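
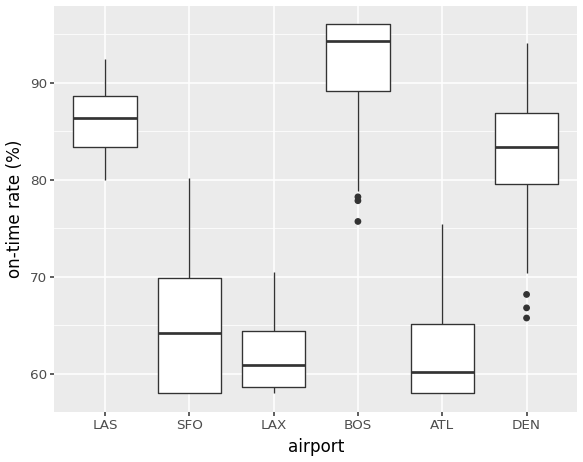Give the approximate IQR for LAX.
Q3 ≈ 65, Q1 ≈ 60; IQR ≈ 5.

≈ 5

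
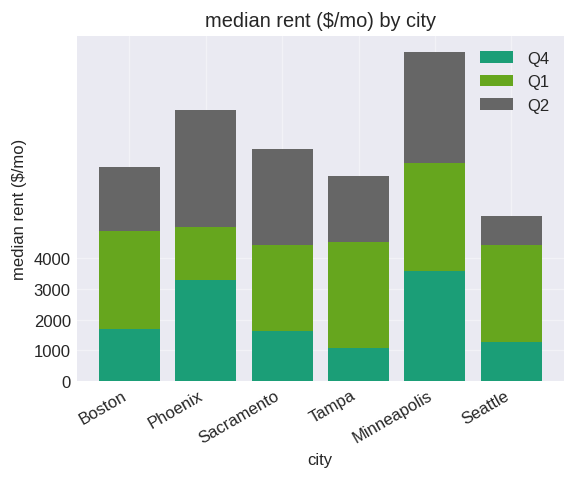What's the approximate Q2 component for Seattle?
≈ 1000

Q2 top ≈ 5000, bottom ≈ 4000; segment ≈ 1000.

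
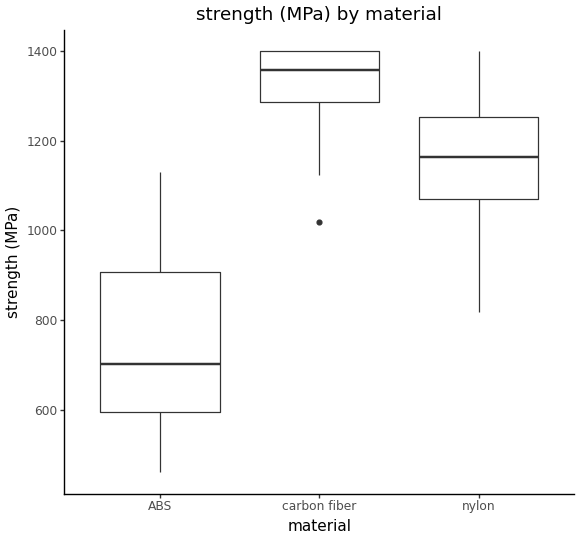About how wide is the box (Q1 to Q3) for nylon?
Q3 ≈ 1250, Q1 ≈ 1050; IQR ≈ 200.

≈ 200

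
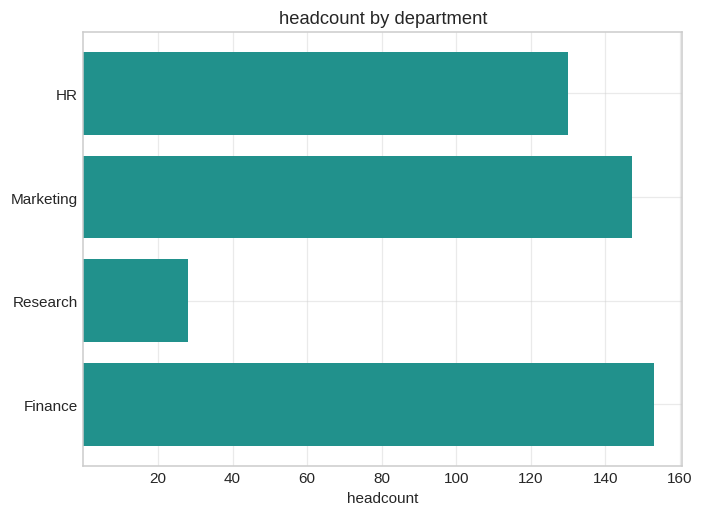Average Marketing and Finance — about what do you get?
≈ 150

(140 + 160) / 2 ≈ 150.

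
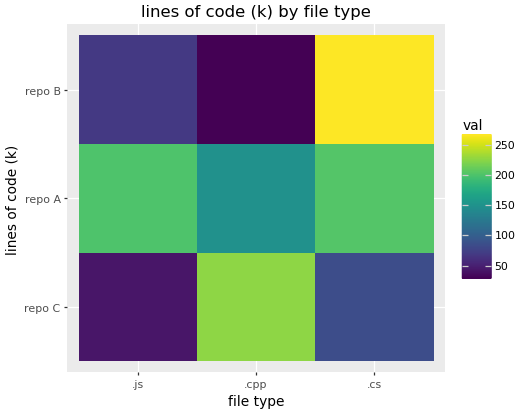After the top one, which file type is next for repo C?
.cs

Top 3 for repo C: .cpp ≈ 220, .cs ≈ 80, .js ≈ 40.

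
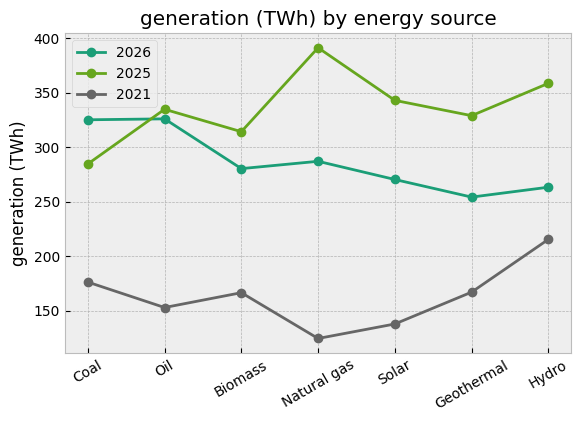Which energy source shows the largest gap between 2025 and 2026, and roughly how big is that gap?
Natural gas, ≈ 125 TWh

Natural gas: 2025 ≈ 400, 2026 ≈ 275 → gap ≈ 125. Next-largest (Hydro) is only ≈ 75.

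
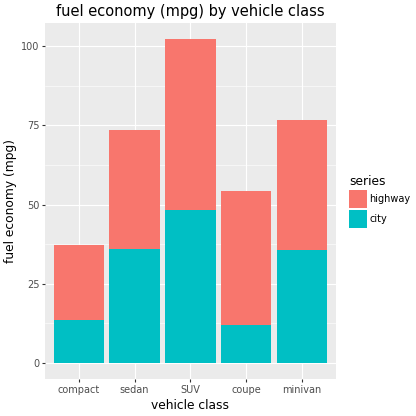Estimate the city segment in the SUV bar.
≈ 50

city top ≈ 50, bottom ≈ 0; segment ≈ 50.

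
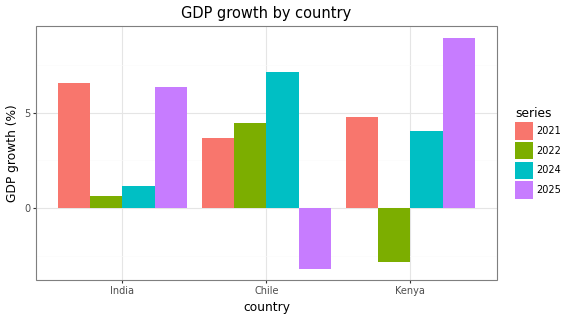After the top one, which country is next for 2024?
Top 3 for 2024: Chile ≈ 8, Kenya ≈ 4, India ≈ 2.

Kenya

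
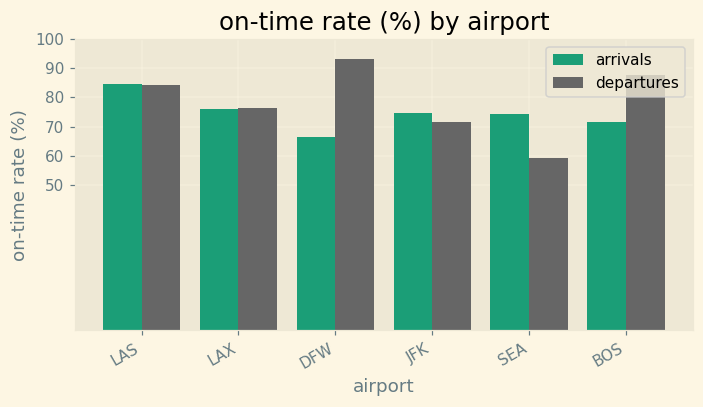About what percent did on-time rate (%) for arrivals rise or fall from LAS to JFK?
≈ -12.5%

LAS ≈ 80, JFK ≈ 70; (70 − 80) / 80 ≈ -12.5%.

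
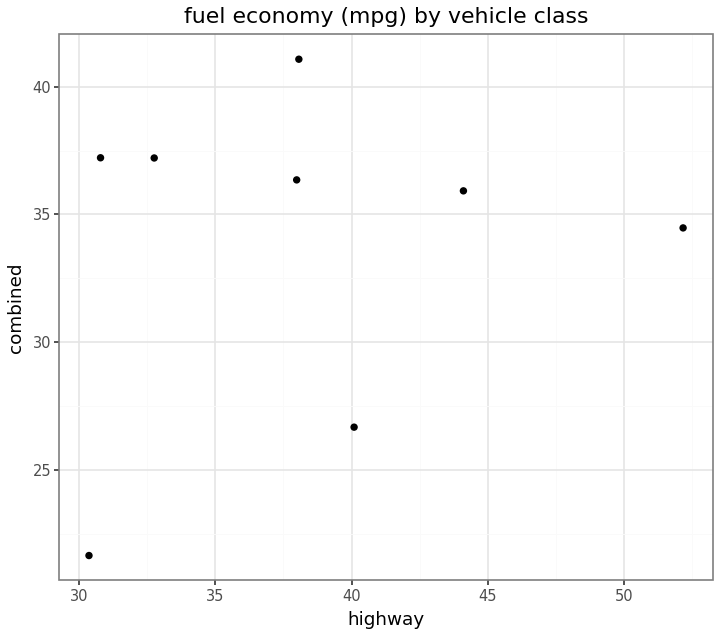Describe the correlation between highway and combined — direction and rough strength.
Points are roughly uncorrelated; weak (|r| ≈ 0.2).

no clear correlation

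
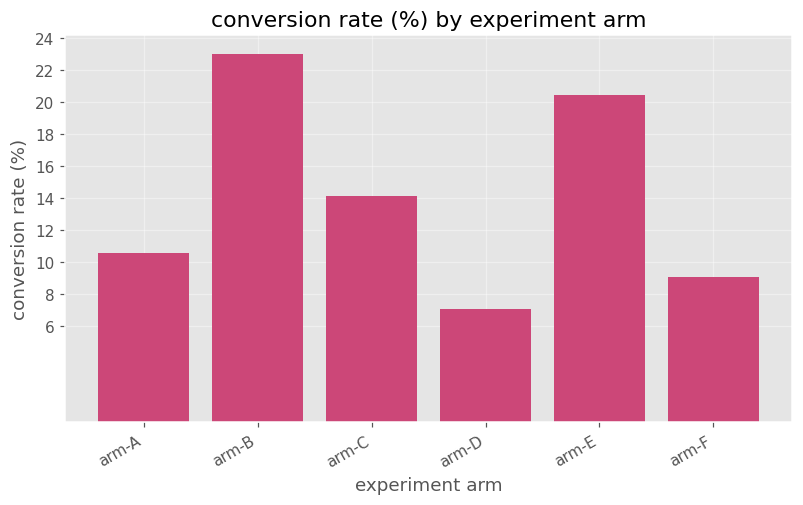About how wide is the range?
Max arm-B ≈ 24, min arm-D ≈ 8; range ≈ 16.

≈ 16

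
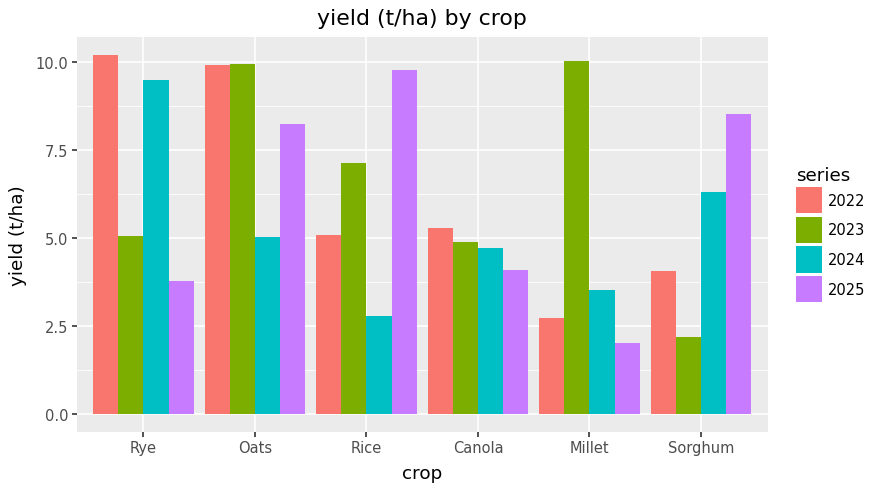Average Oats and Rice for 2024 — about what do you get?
(5 + 3) / 2 ≈ 4.

≈ 4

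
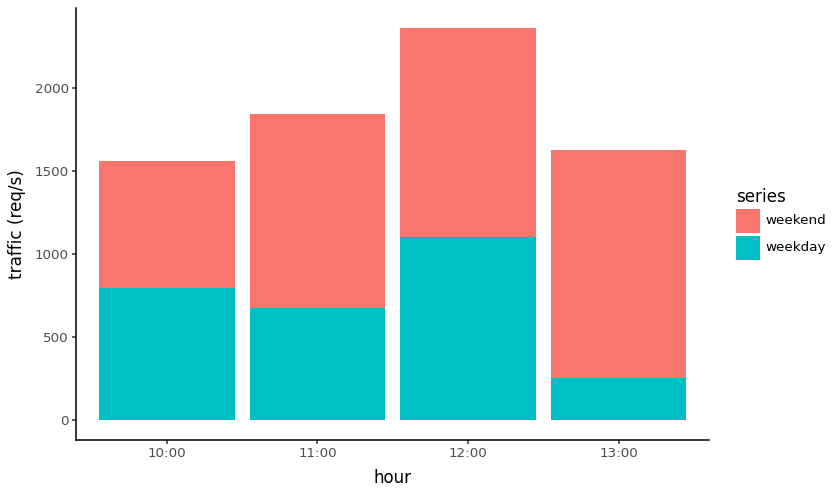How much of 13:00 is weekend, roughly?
≈ 1400

weekend top ≈ 1600, bottom ≈ 200; segment ≈ 1400.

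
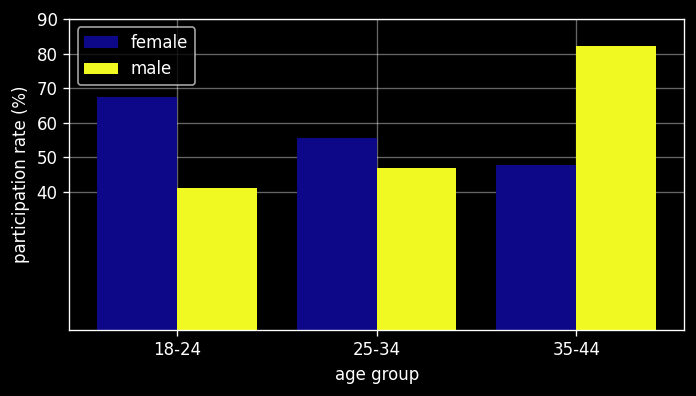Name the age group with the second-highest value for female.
25-34

Top 3 for female: 18-24 ≈ 70, 25-34 ≈ 60, 35-44 ≈ 50.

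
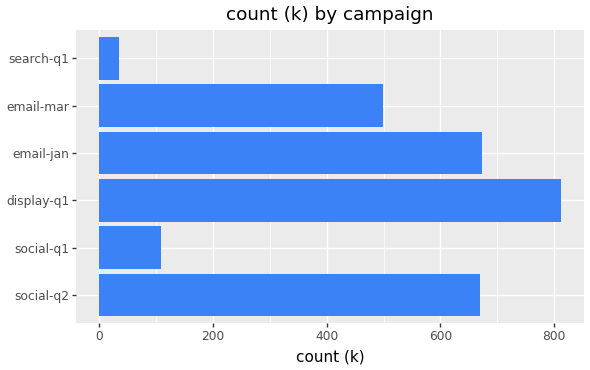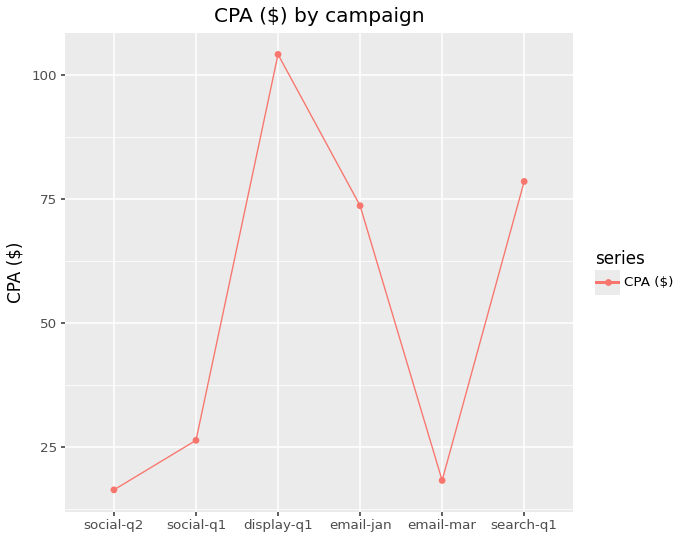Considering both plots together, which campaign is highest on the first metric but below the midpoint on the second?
Chart 2 median CPA ($) ≈ 50; below-median campaigns: social-q2, social-q1, email-mar. Among those, social-q2 has the highest count (k) (≈ 700).

social-q2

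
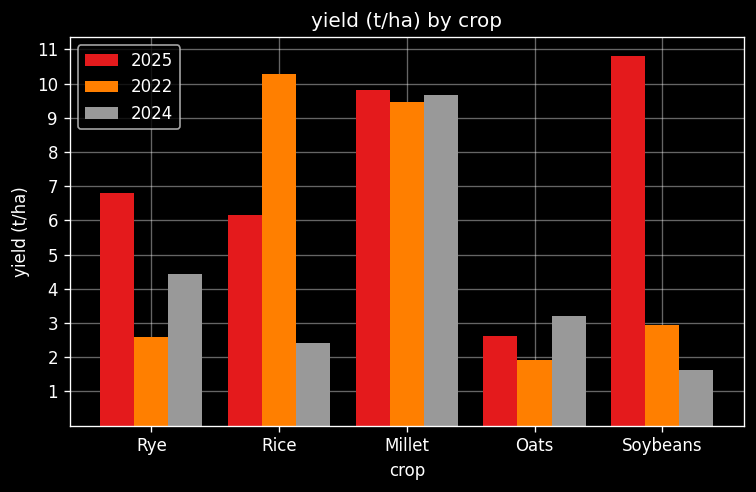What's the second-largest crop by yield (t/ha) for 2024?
Rye

Top 3 for 2024: Millet ≈ 10, Rye ≈ 4, Oats ≈ 3.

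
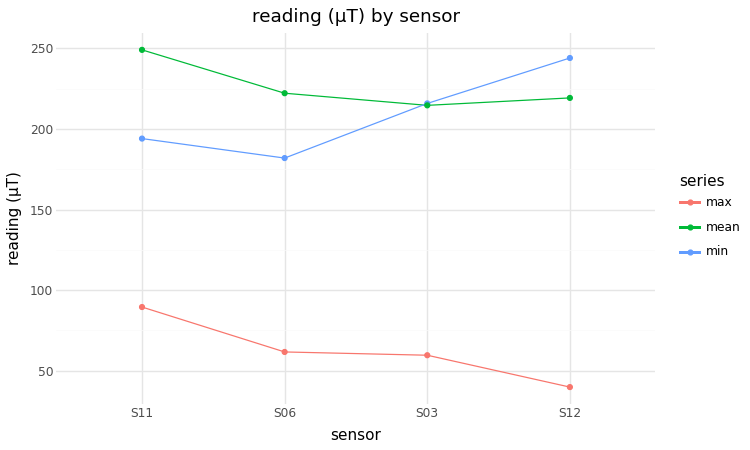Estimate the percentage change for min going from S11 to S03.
S11 ≈ 200, S03 ≈ 220; (220 − 200) / 200 ≈ +10%.

≈ +10%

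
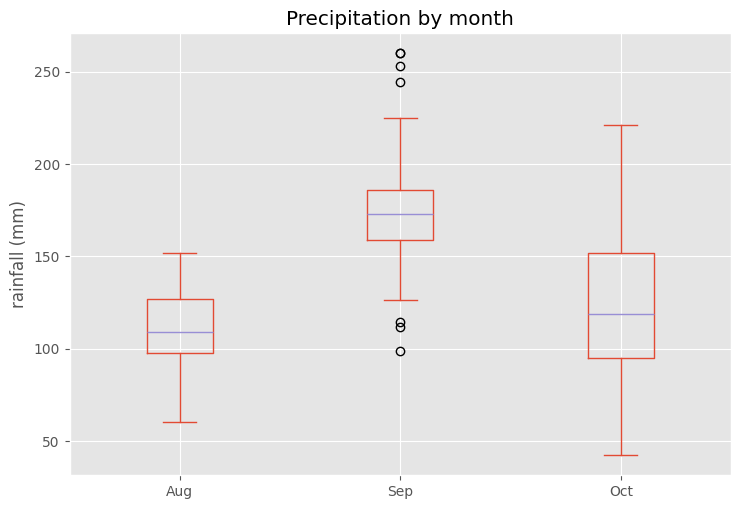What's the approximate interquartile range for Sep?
≈ 30

Q3 ≈ 190, Q1 ≈ 160; IQR ≈ 30.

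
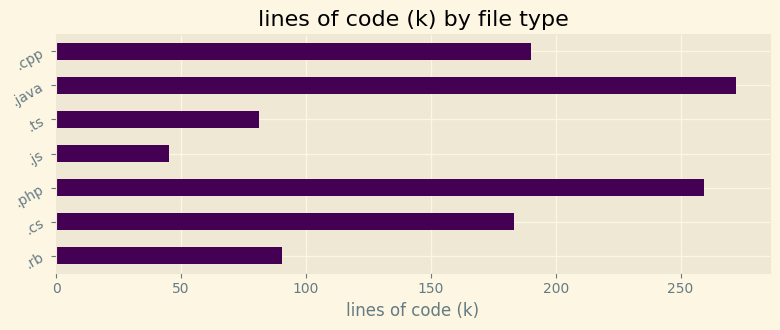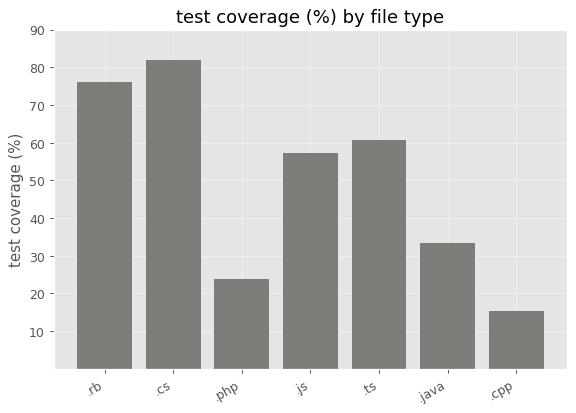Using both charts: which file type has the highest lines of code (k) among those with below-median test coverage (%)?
Chart 2 median test coverage (%) ≈ 60; below-median file types: .php, .java, .cpp. Among those, .java has the highest lines of code (k) (≈ 275).

.java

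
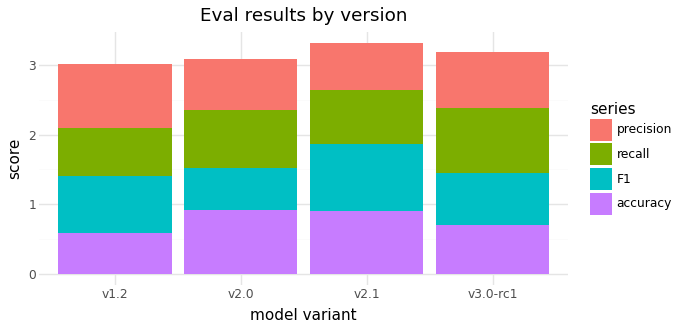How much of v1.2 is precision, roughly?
≈ 1.0

precision top ≈ 3.0, bottom ≈ 2.0; segment ≈ 1.0.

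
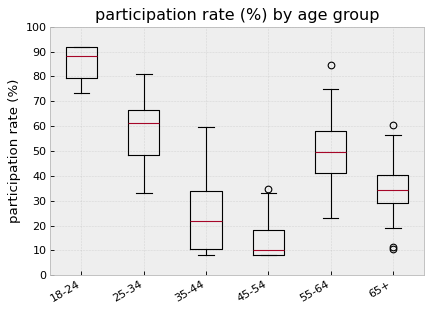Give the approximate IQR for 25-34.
Q3 ≈ 70, Q1 ≈ 50; IQR ≈ 20.

≈ 20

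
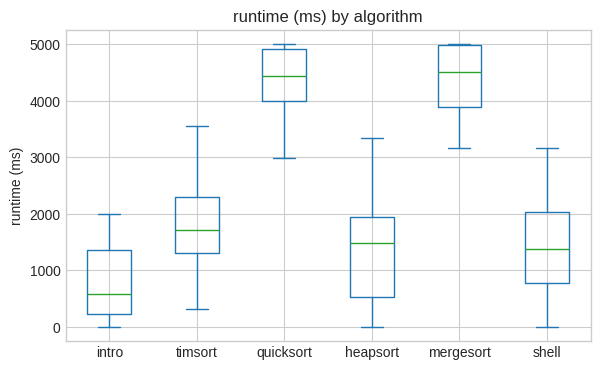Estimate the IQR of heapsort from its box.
≈ 1500

Q3 ≈ 2000, Q1 ≈ 500; IQR ≈ 1500.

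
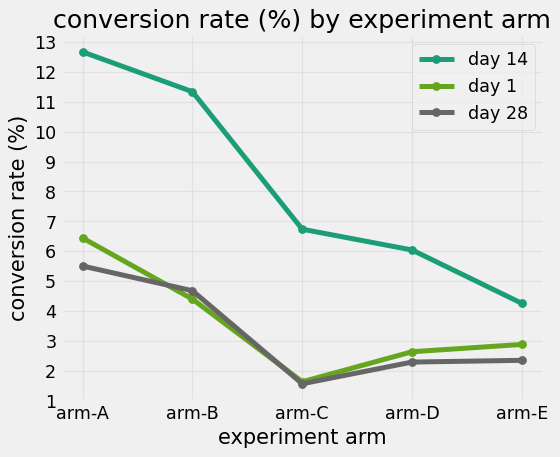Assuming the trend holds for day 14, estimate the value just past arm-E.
Last three: 7, 6, 4 → slope ≈ -1.5/step → next ≈ 2.5.

≈ 2.5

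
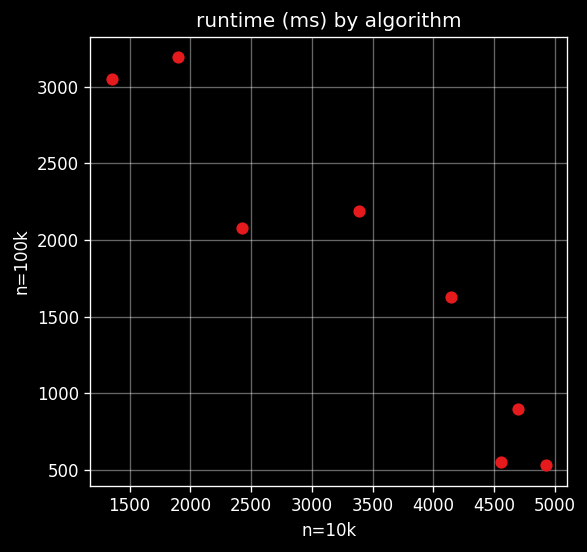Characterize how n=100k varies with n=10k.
negative, strong

Points are negatively correlated; strong (|r| ≈ 0.9).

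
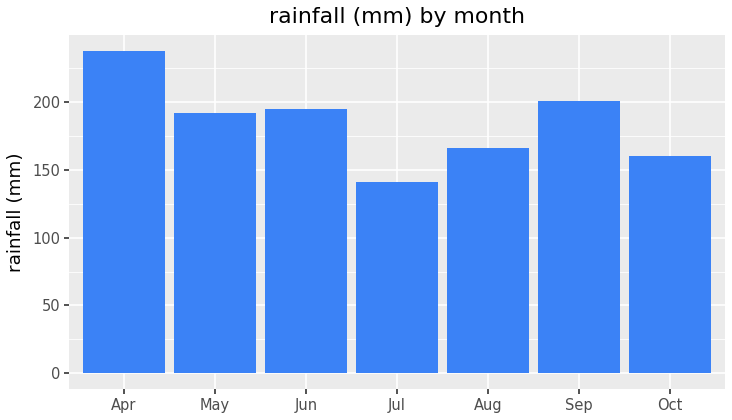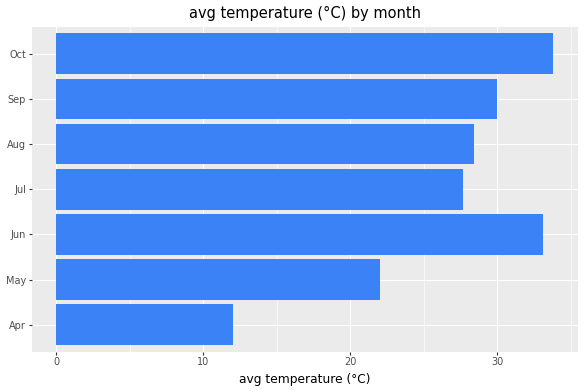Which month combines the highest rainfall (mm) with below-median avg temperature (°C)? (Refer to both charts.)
Chart 2 median avg temperature (°C) ≈ 30; below-median months: Apr, May, Jul. Among those, Apr has the highest rainfall (mm) (≈ 250).

Apr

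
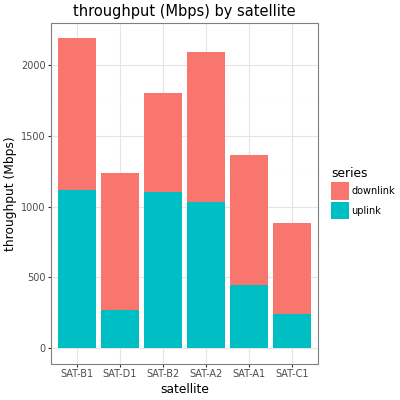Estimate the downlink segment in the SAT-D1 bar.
≈ 1000

downlink top ≈ 1200, bottom ≈ 200; segment ≈ 1000.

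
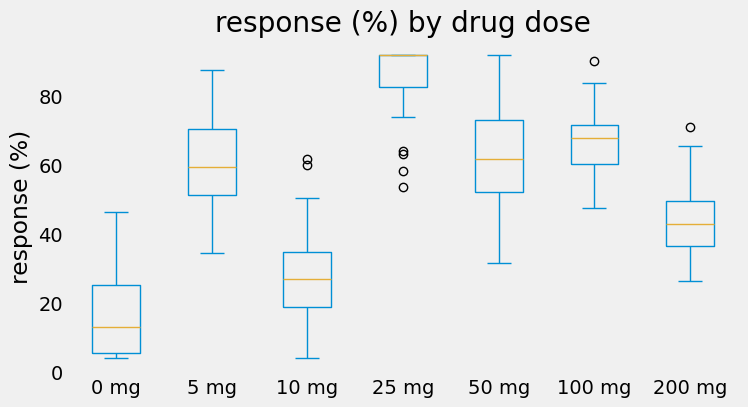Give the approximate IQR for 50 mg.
Q3 ≈ 70, Q1 ≈ 50; IQR ≈ 20.

≈ 20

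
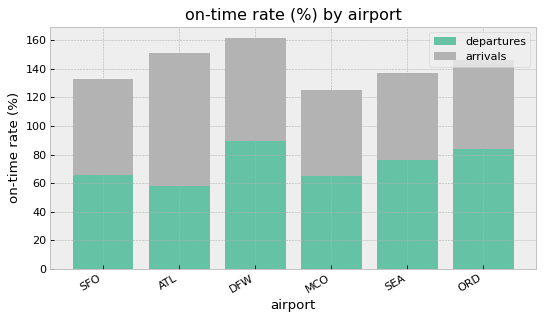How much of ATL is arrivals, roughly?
arrivals top ≈ 160, bottom ≈ 60; segment ≈ 100.

≈ 100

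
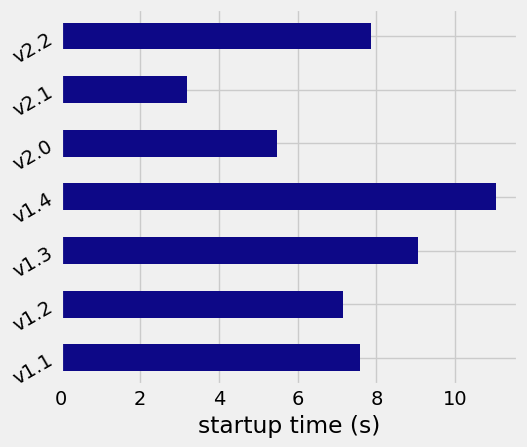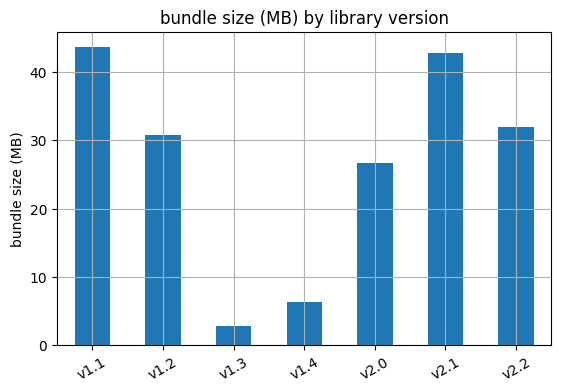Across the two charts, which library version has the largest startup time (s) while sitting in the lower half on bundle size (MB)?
Chart 2 median bundle size (MB) ≈ 30; below-median library versions: v1.3, v1.4, v2.0. Among those, v1.4 has the highest startup time (s) (≈ 12).

v1.4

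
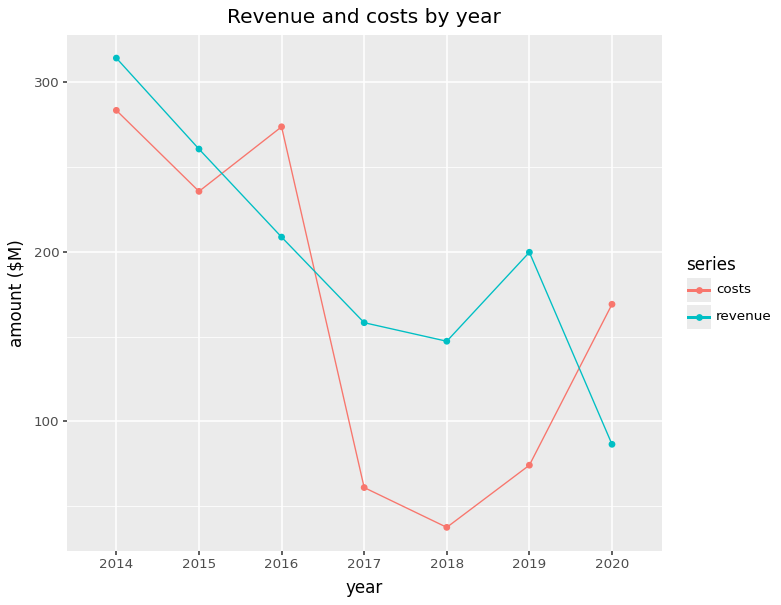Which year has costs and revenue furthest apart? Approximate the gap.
2019: costs ≈ 75, revenue ≈ 200 → gap ≈ 125. Next-largest (2018) is only ≈ 100.

2019, ≈ 125 $M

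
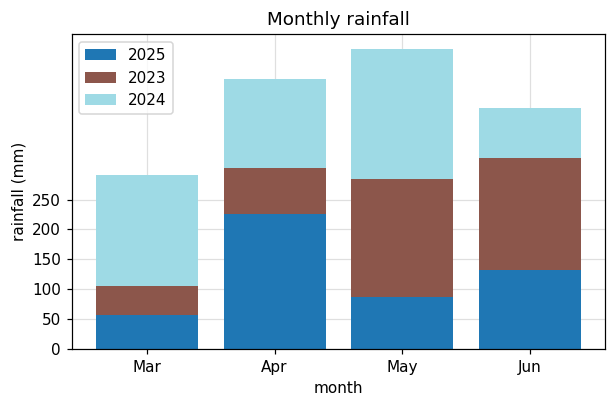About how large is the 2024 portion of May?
≈ 200

2024 top ≈ 500, bottom ≈ 300; segment ≈ 200.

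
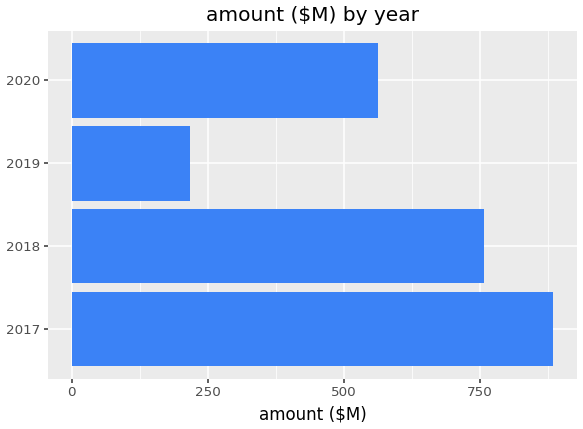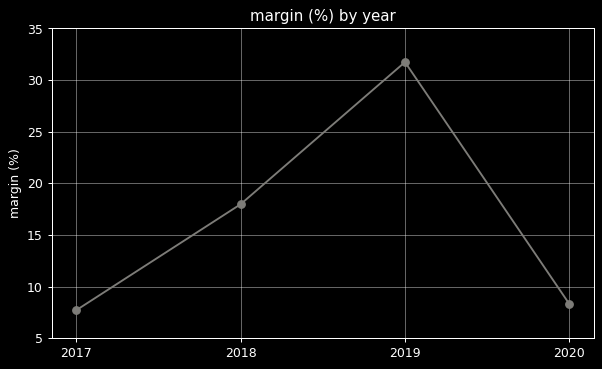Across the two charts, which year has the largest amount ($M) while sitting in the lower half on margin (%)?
Chart 2 median margin (%) ≈ 15; below-median years: 2017, 2020. Among those, 2017 has the highest amount ($M) (≈ 900).

2017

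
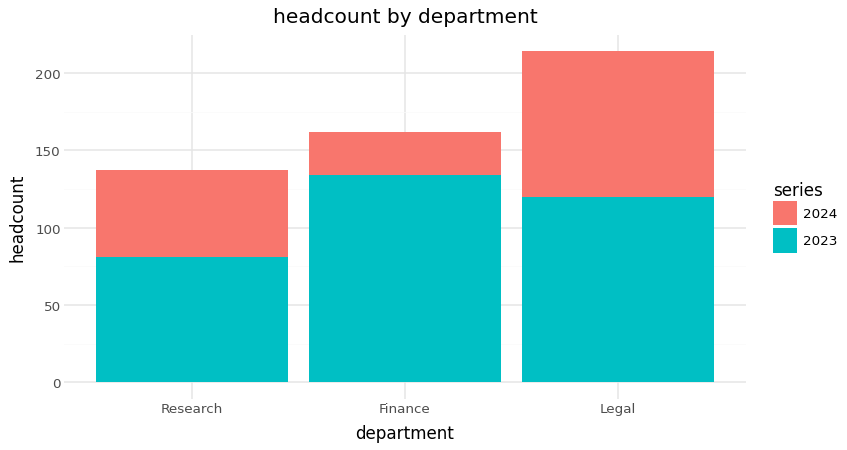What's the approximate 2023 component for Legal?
≈ 120

2023 top ≈ 120, bottom ≈ 0; segment ≈ 120.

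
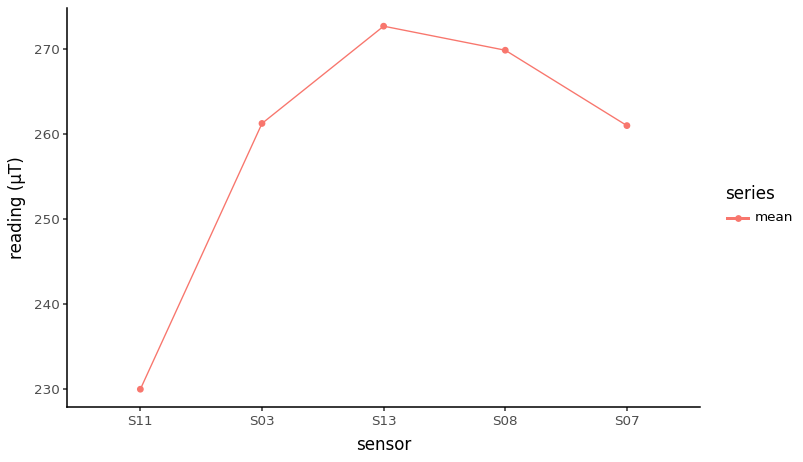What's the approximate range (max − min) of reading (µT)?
≈ 45

Max S13 ≈ 275, min S11 ≈ 230; range ≈ 45.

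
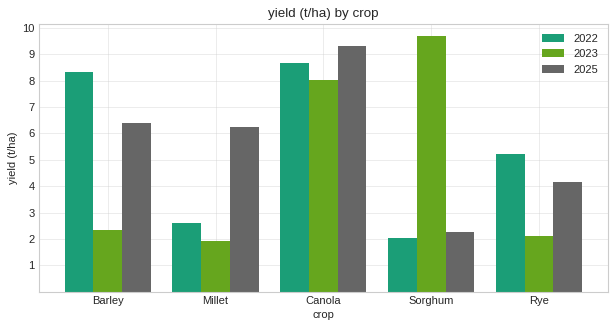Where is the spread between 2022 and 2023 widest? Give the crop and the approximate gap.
Sorghum: 2022 ≈ 2, 2023 ≈ 10 → gap ≈ 8. Next-largest (Barley) is only ≈ 6.

Sorghum, ≈ 8 t/ha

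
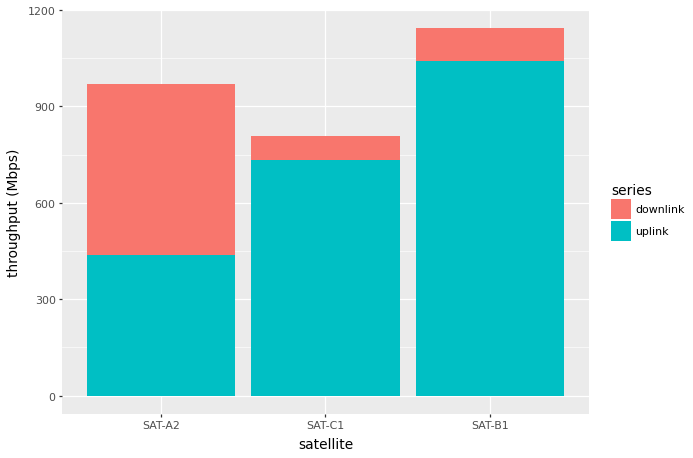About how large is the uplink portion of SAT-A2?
uplink top ≈ 400, bottom ≈ 0; segment ≈ 400.

≈ 400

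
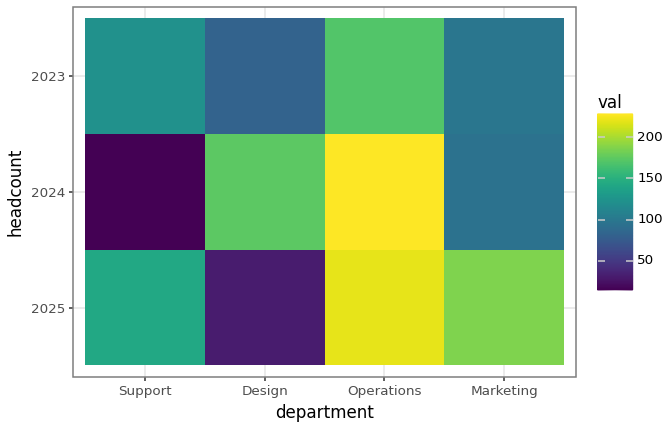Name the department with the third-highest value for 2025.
Top 4 for 2025: Operations ≈ 220, Marketing ≈ 180, Support ≈ 140, Design ≈ 40.

Support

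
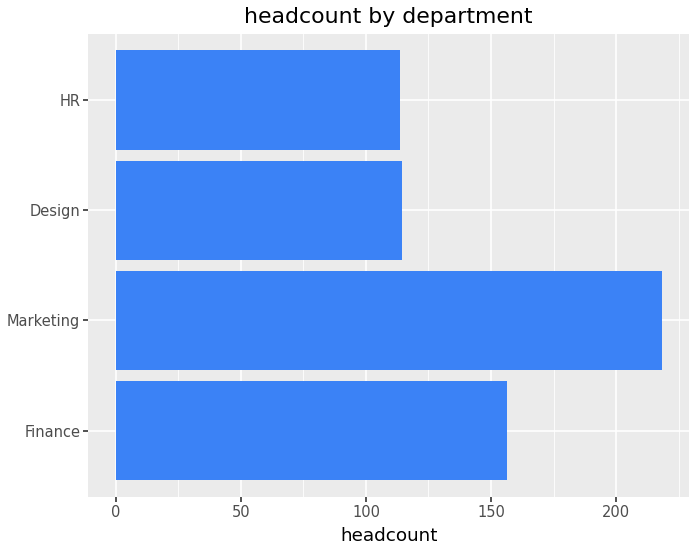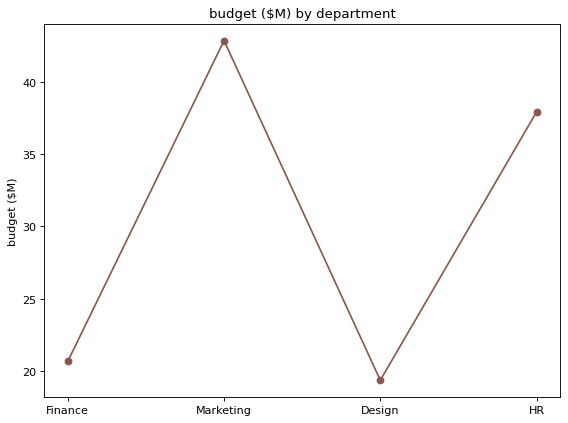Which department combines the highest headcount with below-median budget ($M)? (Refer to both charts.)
Chart 2 median budget ($M) ≈ 30; below-median departments: Finance, Design. Among those, Finance has the highest headcount (≈ 150).

Finance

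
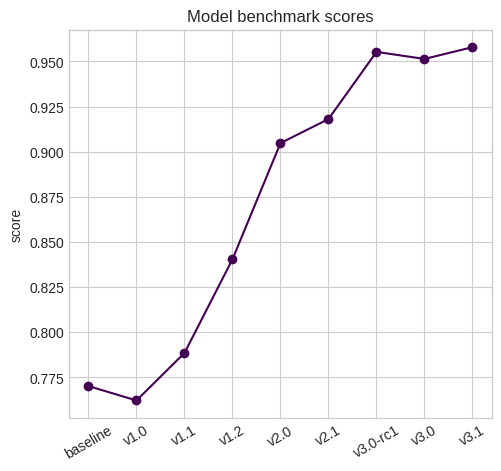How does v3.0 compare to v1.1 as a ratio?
v3.0 ≈ 0.96, v1.1 ≈ 0.78; 0.96/0.78 ≈ 1.23.

≈ 1.23×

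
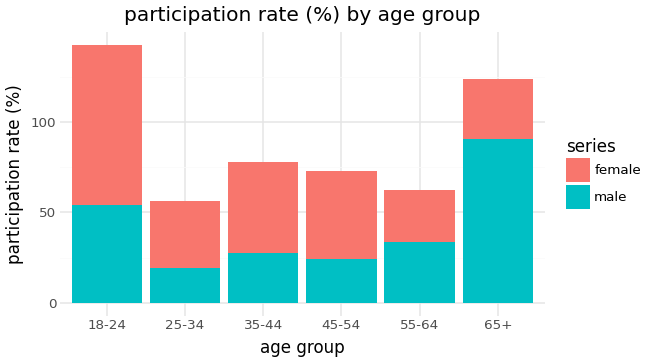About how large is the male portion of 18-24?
male top ≈ 60, bottom ≈ 0; segment ≈ 60.

≈ 60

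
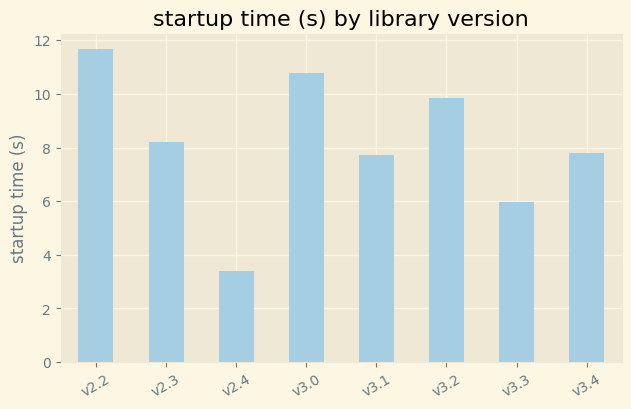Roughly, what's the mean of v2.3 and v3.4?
(8 + 8) / 2 ≈ 8.

≈ 8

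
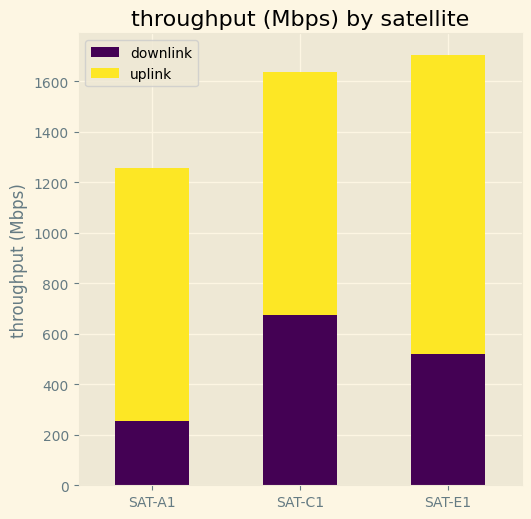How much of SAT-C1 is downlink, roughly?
downlink top ≈ 600, bottom ≈ 0; segment ≈ 600.

≈ 600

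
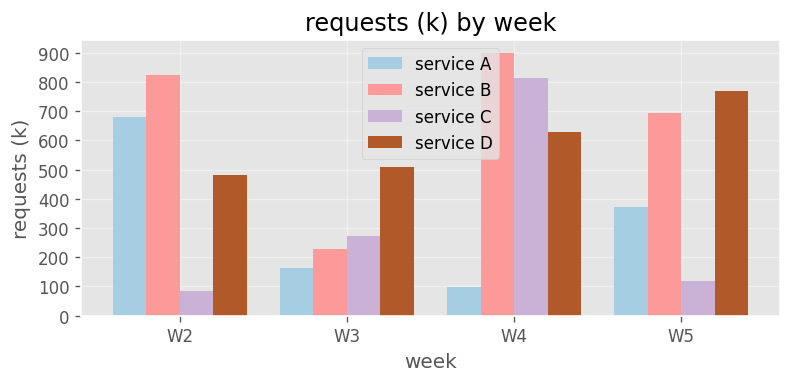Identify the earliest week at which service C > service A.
W3

W2: service C ≈ 100 vs service A ≈ 700 (not yet); W3: service C ≈ 300 vs service A ≈ 200 (first crossover).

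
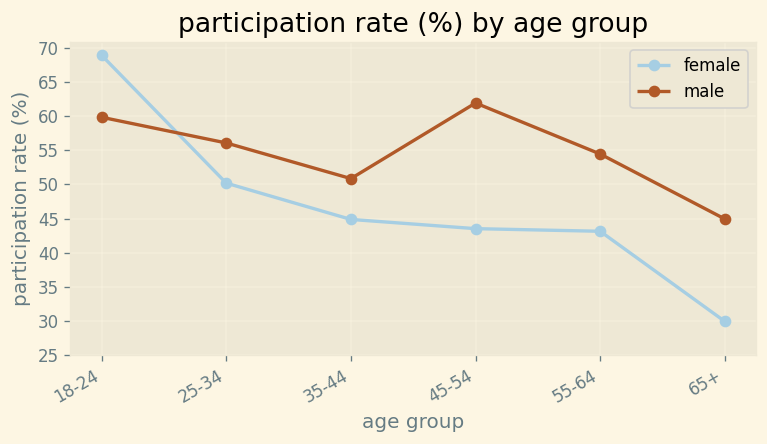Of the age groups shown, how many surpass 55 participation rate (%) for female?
Above 55: 18-24.

1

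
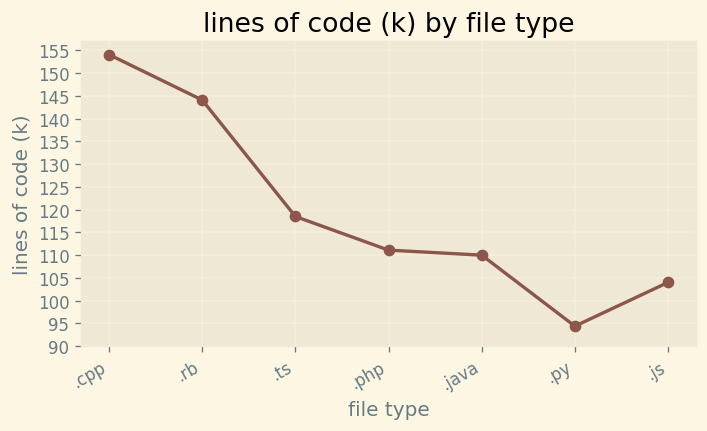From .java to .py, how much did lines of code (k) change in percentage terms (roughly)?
.java ≈ 110, .py ≈ 95; (95 − 110) / 110 ≈ -13.6%.

≈ -13.6%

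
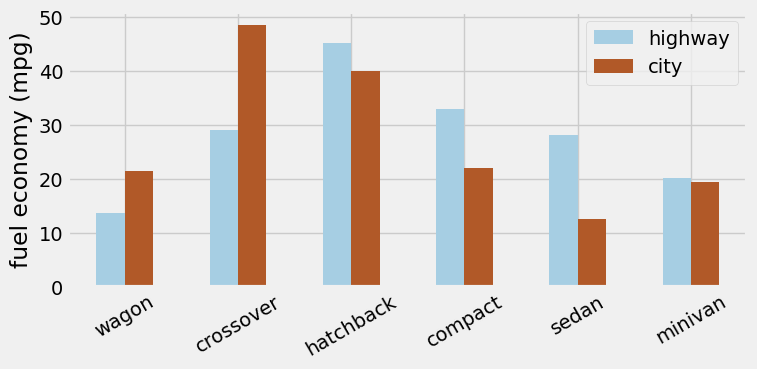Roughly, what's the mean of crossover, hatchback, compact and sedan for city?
≈ 31

(50 + 40 + 20 + 15) / 4 ≈ 31.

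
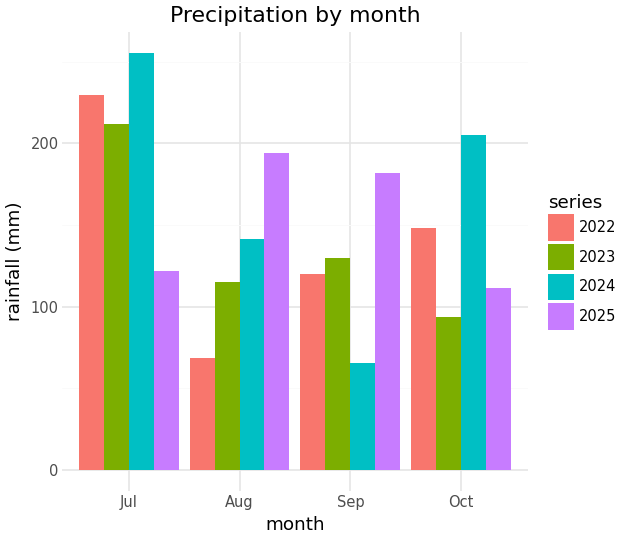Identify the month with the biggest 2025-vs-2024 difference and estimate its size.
Jul, ≈ 125 mm

Jul: 2025 ≈ 125, 2024 ≈ 250 → gap ≈ 125. Next-largest (Sep) is only ≈ 100.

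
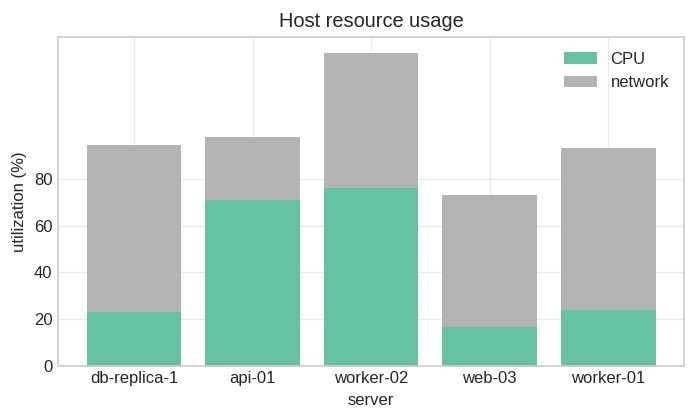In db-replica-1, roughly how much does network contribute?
≈ 80

network top ≈ 100, bottom ≈ 20; segment ≈ 80.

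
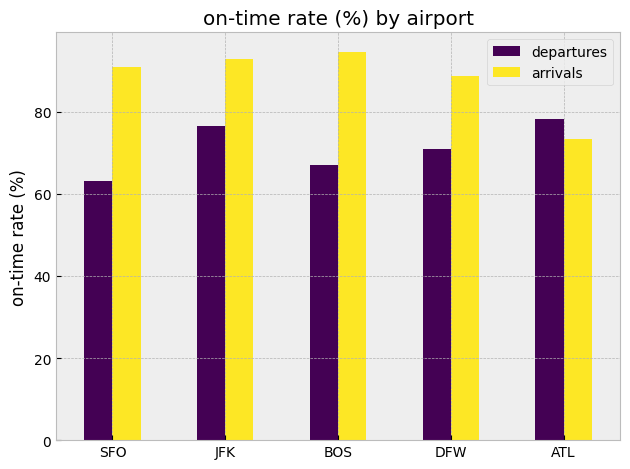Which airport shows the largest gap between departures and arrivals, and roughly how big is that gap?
SFO, ≈ 30 %

SFO: departures ≈ 60, arrivals ≈ 90 → gap ≈ 30. Next-largest (BOS) is only ≈ 20.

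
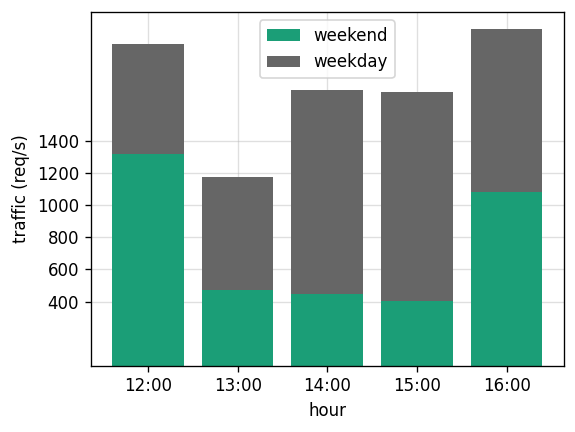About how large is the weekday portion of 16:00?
weekday top ≈ 2200, bottom ≈ 1000; segment ≈ 1200.

≈ 1200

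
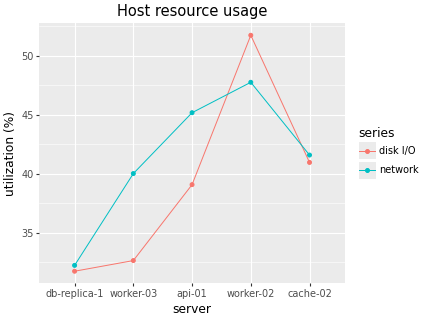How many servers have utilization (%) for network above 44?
2

Above 44: api-01, worker-02.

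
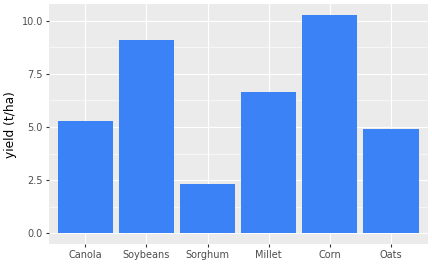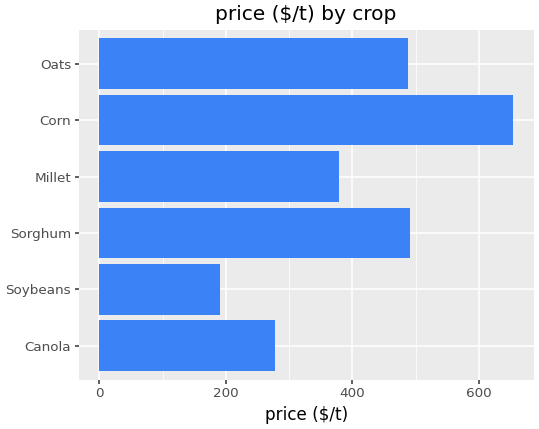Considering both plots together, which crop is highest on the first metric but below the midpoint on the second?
Chart 2 median price ($/t) ≈ 400; below-median crops: Canola, Soybeans, Millet. Among those, Soybeans has the highest yield (t/ha) (≈ 9).

Soybeans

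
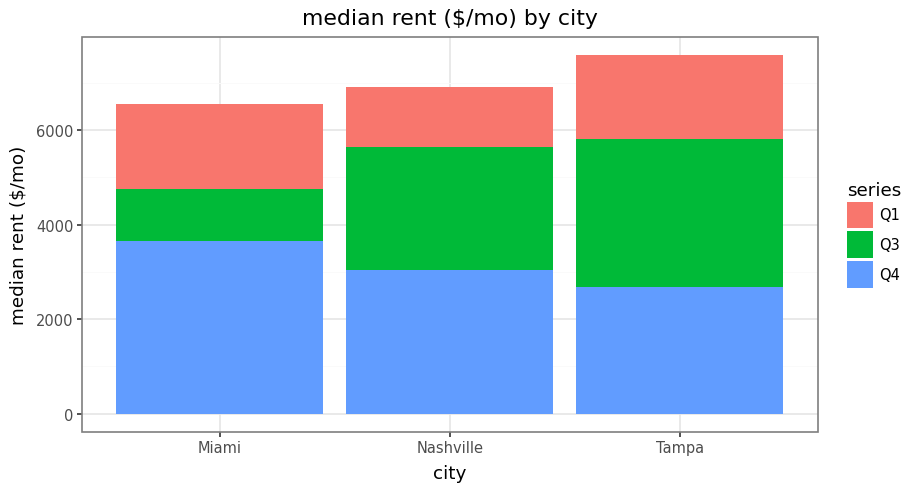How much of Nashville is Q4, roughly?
Q4 top ≈ 3000, bottom ≈ 0; segment ≈ 3000.

≈ 3000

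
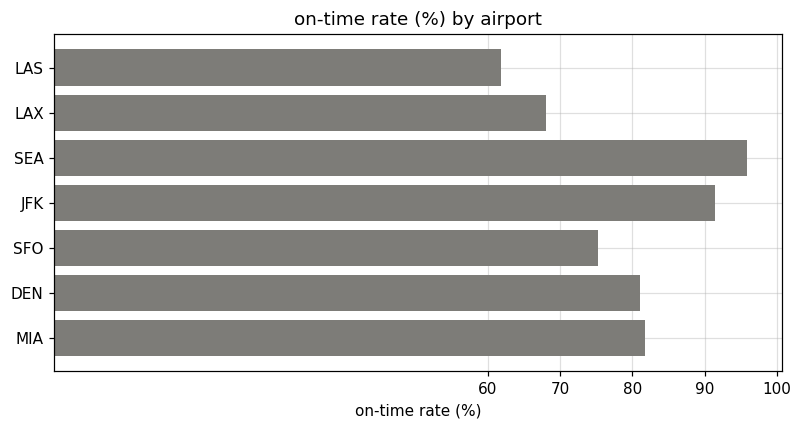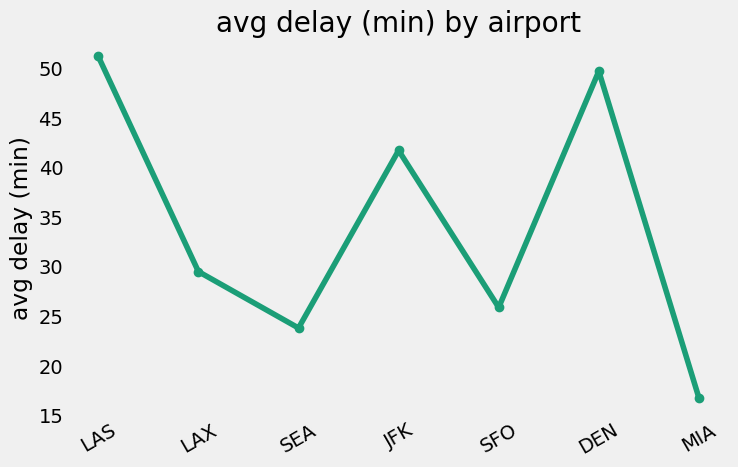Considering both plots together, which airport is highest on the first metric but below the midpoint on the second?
SEA

Chart 2 median avg delay (min) ≈ 30; below-median airports: SEA, SFO, MIA. Among those, SEA has the highest on-time rate (%) (≈ 100).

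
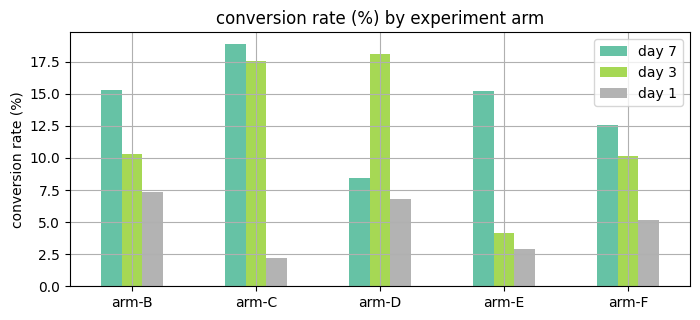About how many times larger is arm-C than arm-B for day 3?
arm-C ≈ 18, arm-B ≈ 10; 18/10 ≈ 1.8.

≈ 1.8×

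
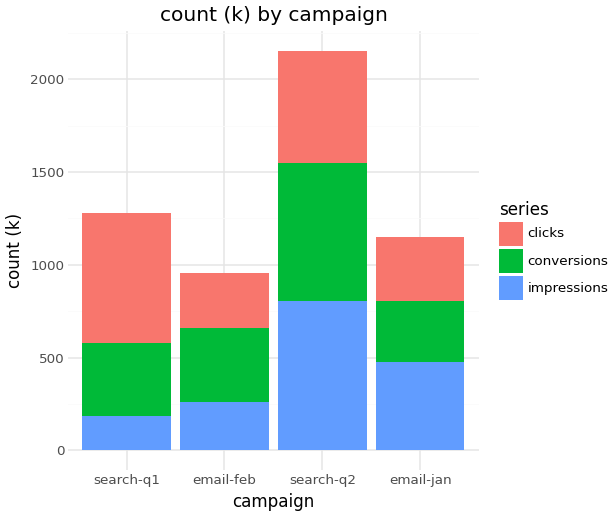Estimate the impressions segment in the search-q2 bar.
≈ 800

impressions top ≈ 800, bottom ≈ 0; segment ≈ 800.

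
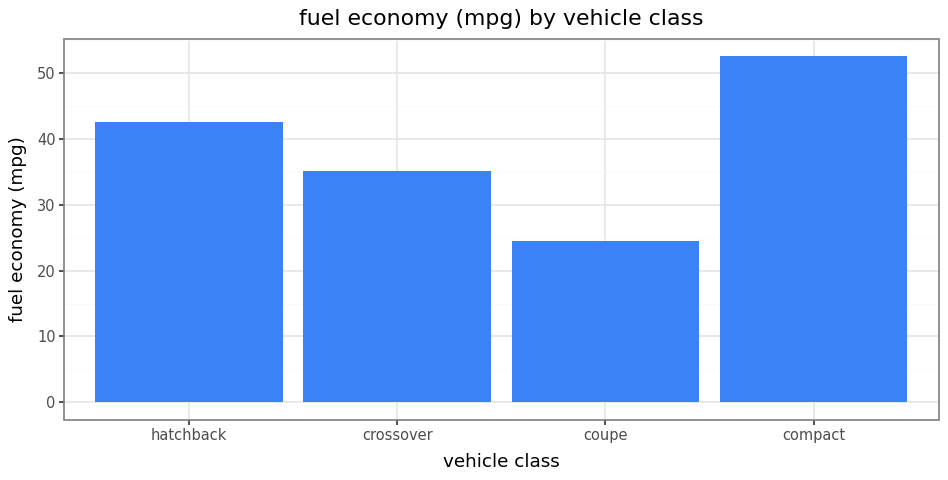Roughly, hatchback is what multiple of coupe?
hatchback ≈ 40, coupe ≈ 25; 40/25 ≈ 1.6.

≈ 1.6×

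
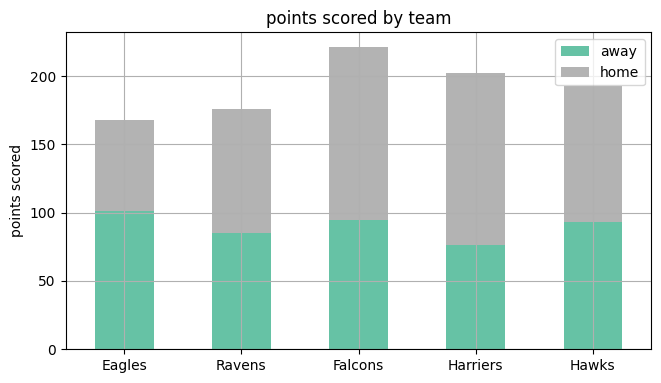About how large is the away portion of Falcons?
≈ 100

away top ≈ 100, bottom ≈ 0; segment ≈ 100.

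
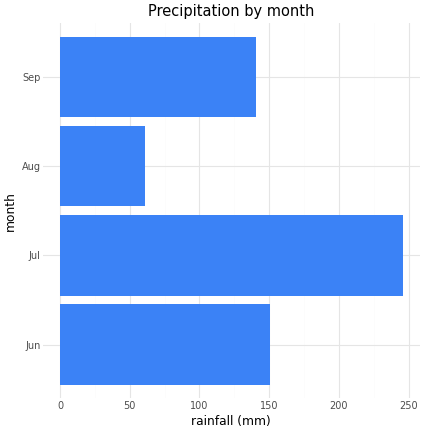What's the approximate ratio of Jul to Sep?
Jul ≈ 250, Sep ≈ 150; 250/150 ≈ 1.67.

≈ 1.67×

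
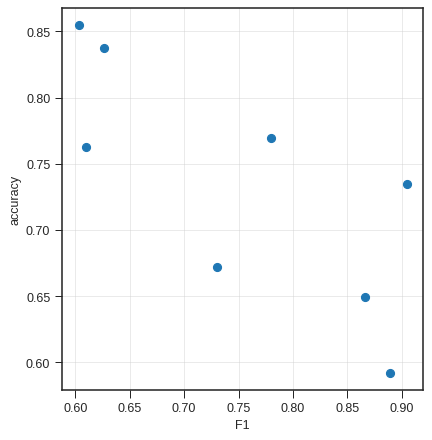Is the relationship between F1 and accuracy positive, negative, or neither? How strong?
negative, strong

Points are negatively correlated; strong (|r| ≈ 0.8).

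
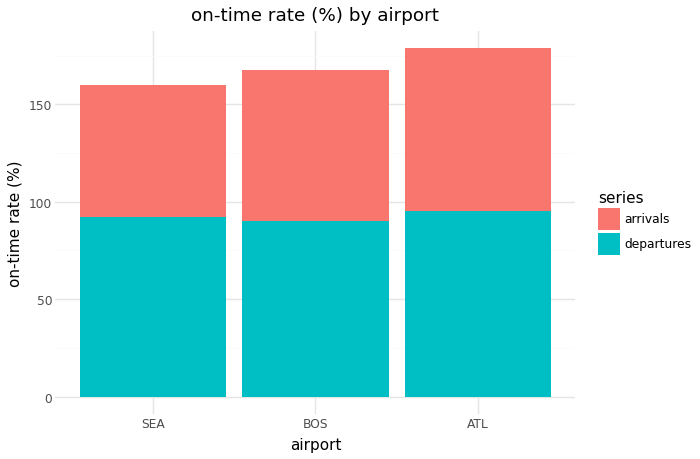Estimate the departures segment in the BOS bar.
≈ 100

departures top ≈ 100, bottom ≈ 0; segment ≈ 100.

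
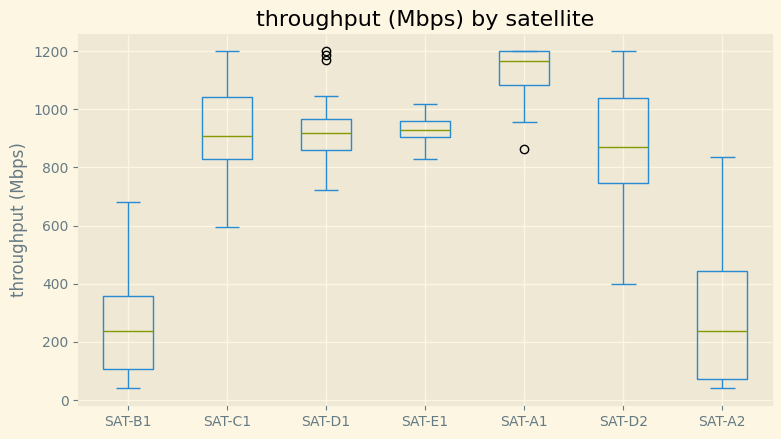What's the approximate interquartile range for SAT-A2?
Q3 ≈ 400, Q1 ≈ 100; IQR ≈ 300.

≈ 300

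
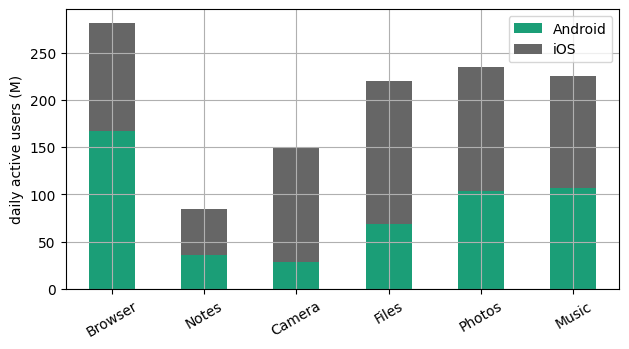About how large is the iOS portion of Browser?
≈ 100

iOS top ≈ 275, bottom ≈ 175; segment ≈ 100.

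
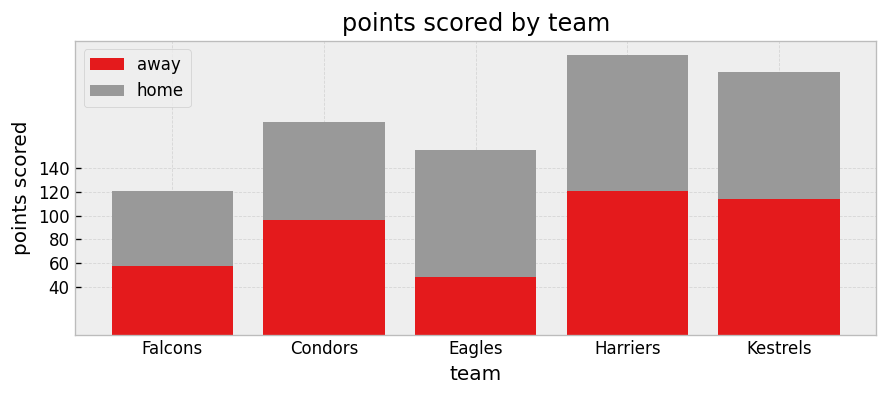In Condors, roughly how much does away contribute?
≈ 100

away top ≈ 100, bottom ≈ 0; segment ≈ 100.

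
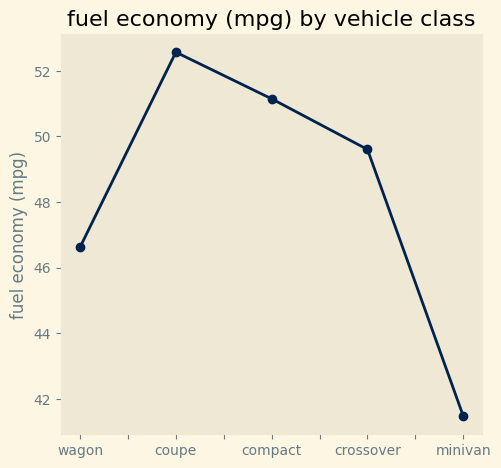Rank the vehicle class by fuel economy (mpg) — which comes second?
compact

Top 3: coupe ≈ 53, compact ≈ 51, crossover ≈ 50.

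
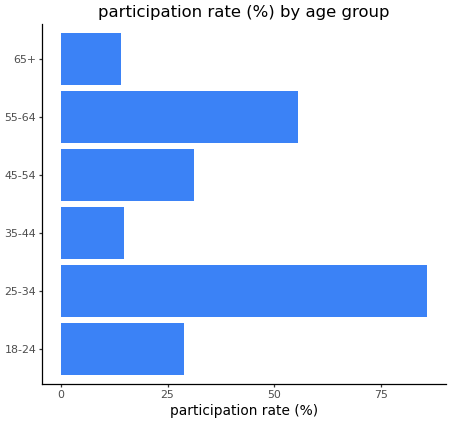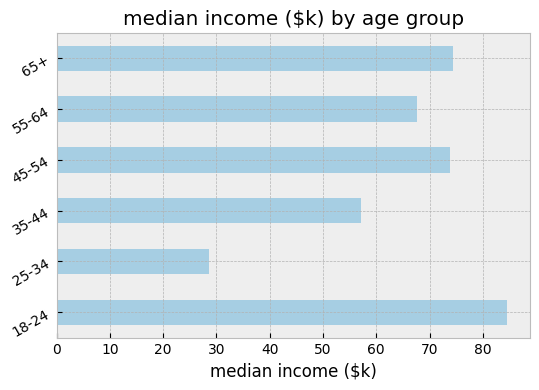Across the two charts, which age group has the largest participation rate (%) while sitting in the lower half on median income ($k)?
25-34

Chart 2 median median income ($k) ≈ 70; below-median age groups: 25-34, 35-44, 55-64. Among those, 25-34 has the highest participation rate (%) (≈ 90).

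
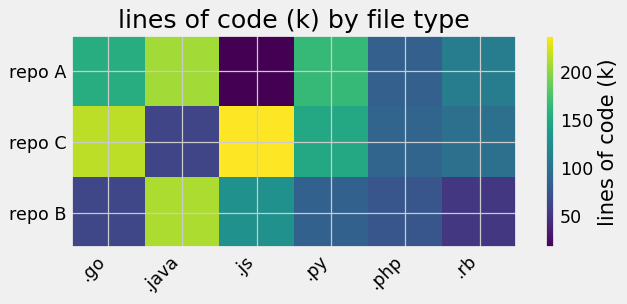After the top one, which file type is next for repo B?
Top 3 for repo B: .java ≈ 220, .js ≈ 120, .py ≈ 80.

.js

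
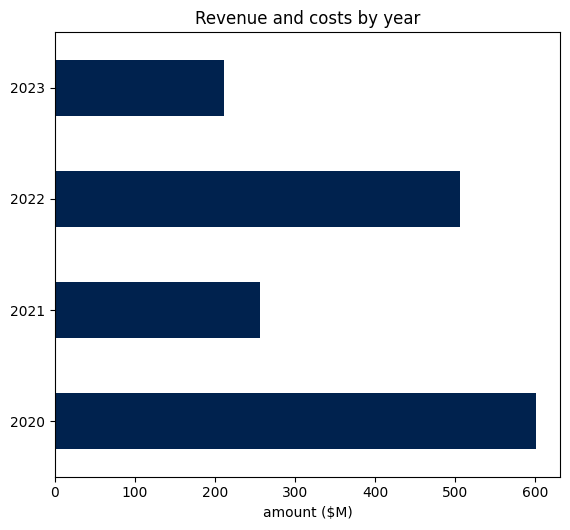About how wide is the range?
≈ 400

Max 2020 ≈ 600, min 2023 ≈ 200; range ≈ 400.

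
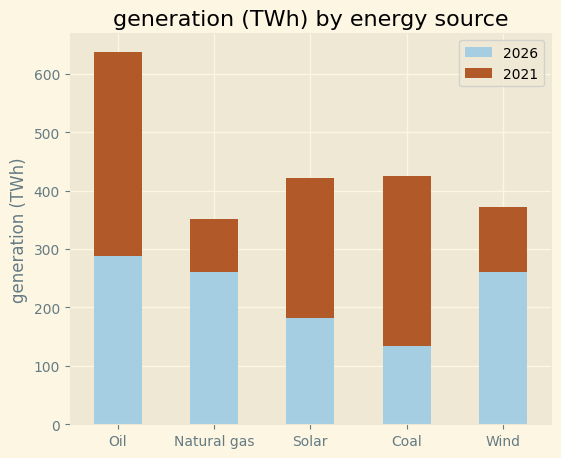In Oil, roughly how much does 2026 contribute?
2026 top ≈ 300, bottom ≈ 0; segment ≈ 300.

≈ 300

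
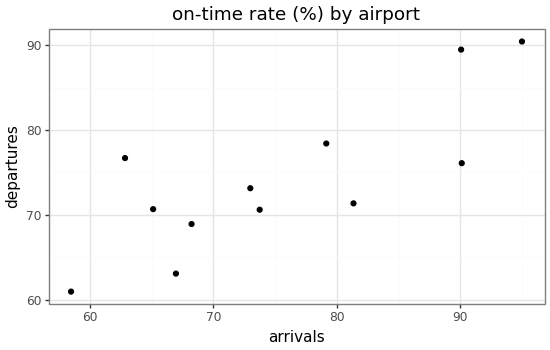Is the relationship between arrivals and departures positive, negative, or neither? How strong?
Points are positively correlated; strong (|r| ≈ 0.8).

positive, strong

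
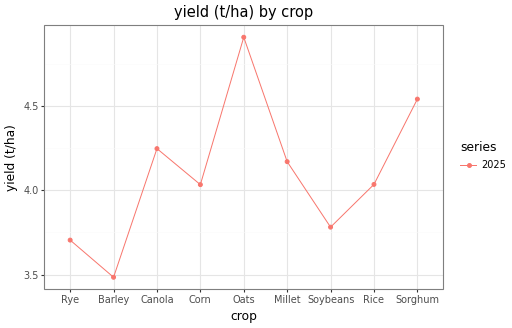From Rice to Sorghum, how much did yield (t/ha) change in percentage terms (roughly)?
≈ +15%

Rice ≈ 4.0, Sorghum ≈ 4.6; (4.6 − 4.0) / 4.0 ≈ +15%.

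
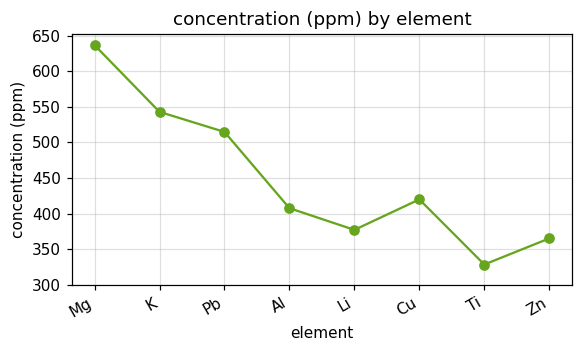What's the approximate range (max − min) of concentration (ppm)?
≈ 300

Max Mg ≈ 650, min Ti ≈ 350; range ≈ 300.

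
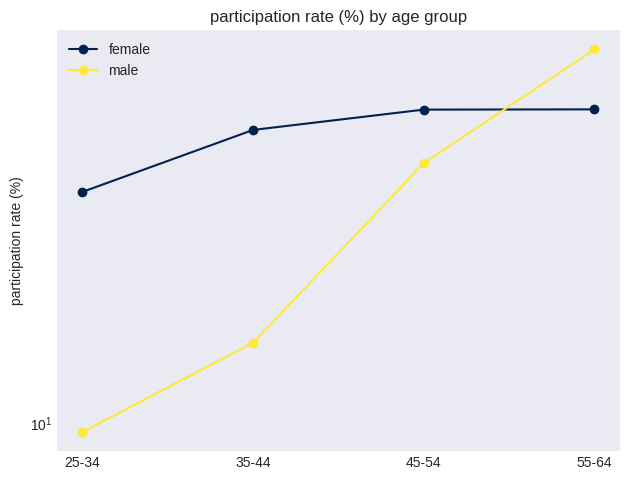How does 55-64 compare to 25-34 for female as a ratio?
≈ 1.5×

55-64 ≈ 60, 25-34 ≈ 40; 60/40 ≈ 1.5.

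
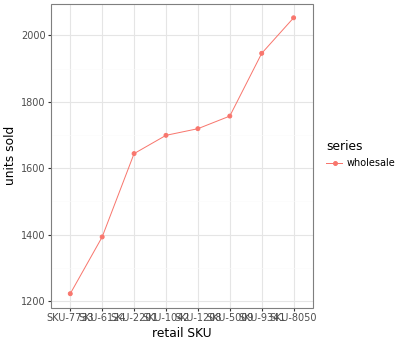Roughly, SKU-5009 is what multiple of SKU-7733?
≈ 1.5×

SKU-5009 ≈ 1800, SKU-7733 ≈ 1200; 1800/1200 ≈ 1.5.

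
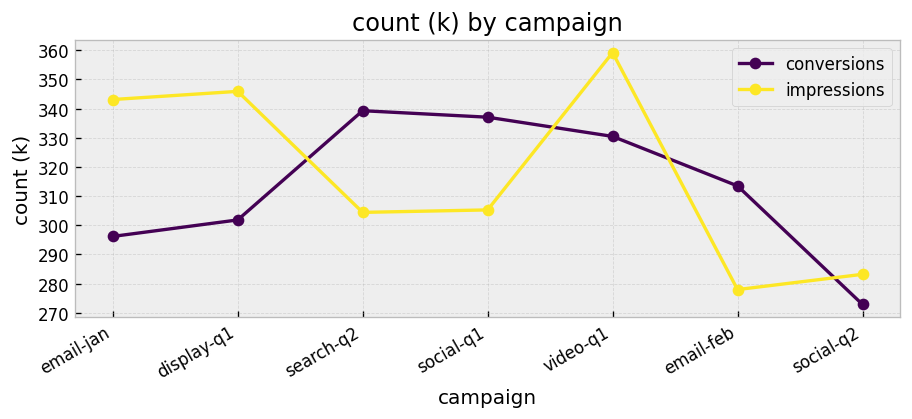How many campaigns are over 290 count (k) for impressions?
Above 290: email-jan, display-q1, search-q2, social-q1, video-q1.

5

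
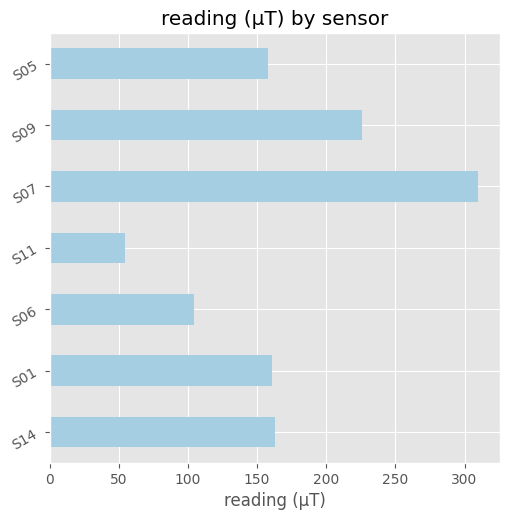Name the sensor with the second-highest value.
S09

Top 3: S07 ≈ 300, S09 ≈ 250, S14 ≈ 150.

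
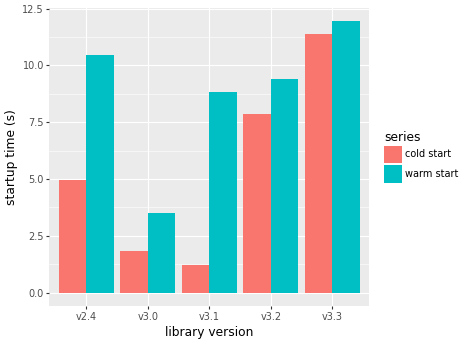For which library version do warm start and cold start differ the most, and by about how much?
v3.1: warm start ≈ 9, cold start ≈ 1 → gap ≈ 8. Next-largest (v2.4) is only ≈ 5.

v3.1, ≈ 8 s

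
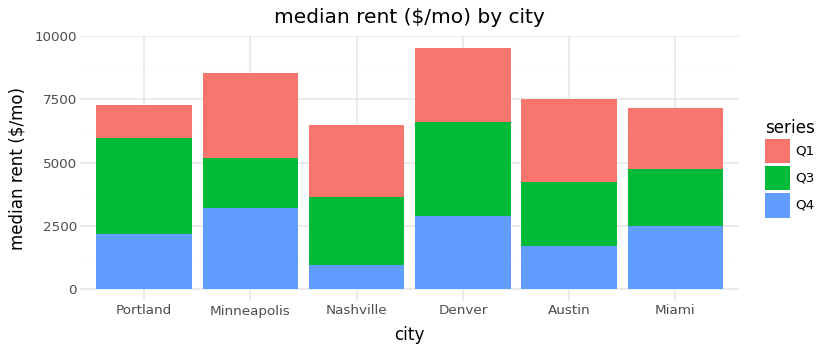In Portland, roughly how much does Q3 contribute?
≈ 4000

Q3 top ≈ 6000, bottom ≈ 2000; segment ≈ 4000.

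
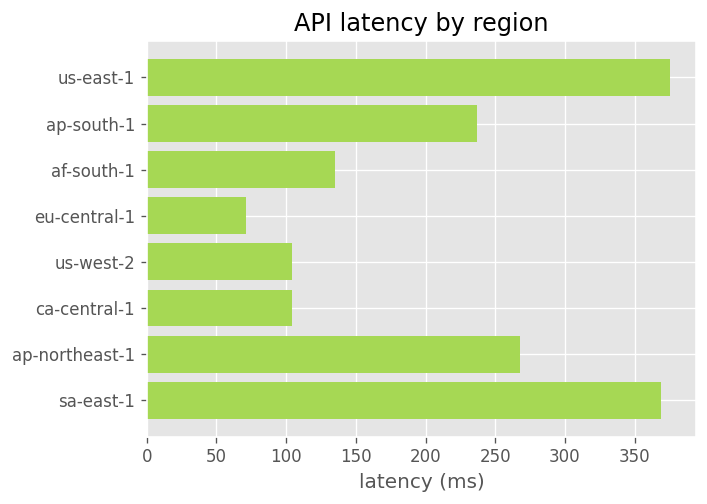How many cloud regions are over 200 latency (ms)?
Above 200: us-east-1, ap-south-1, ap-northeast-1, sa-east-1.

4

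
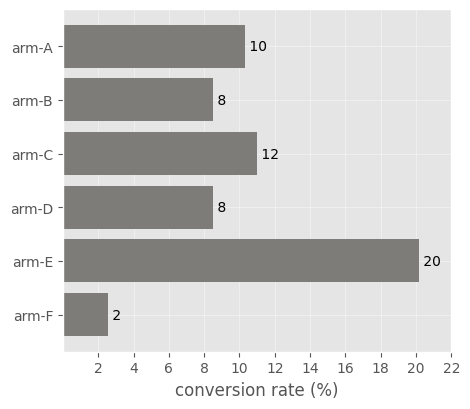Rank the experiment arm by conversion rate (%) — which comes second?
arm-C

Top 3: arm-E ≈ 20, arm-C ≈ 12, arm-A ≈ 10.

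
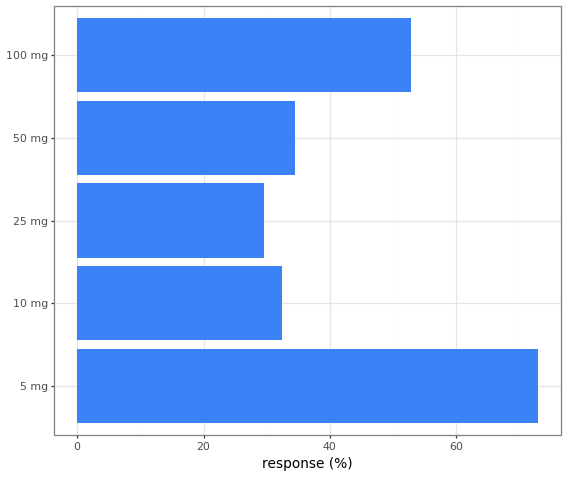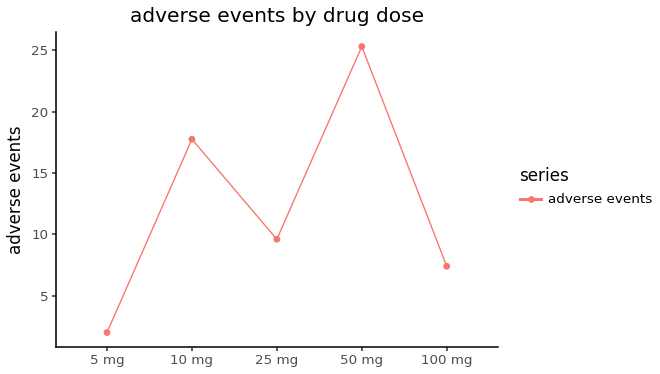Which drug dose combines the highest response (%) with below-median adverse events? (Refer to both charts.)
5 mg

Chart 2 median adverse events ≈ 10; below-median drug doses: 5 mg, 100 mg. Among those, 5 mg has the highest response (%) (≈ 70).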